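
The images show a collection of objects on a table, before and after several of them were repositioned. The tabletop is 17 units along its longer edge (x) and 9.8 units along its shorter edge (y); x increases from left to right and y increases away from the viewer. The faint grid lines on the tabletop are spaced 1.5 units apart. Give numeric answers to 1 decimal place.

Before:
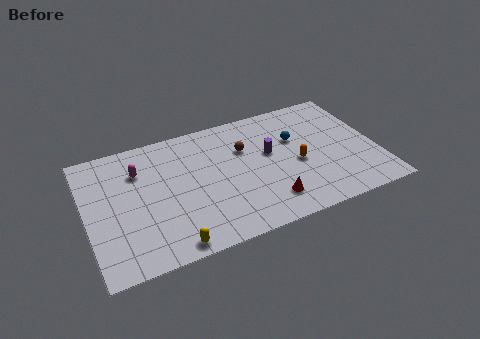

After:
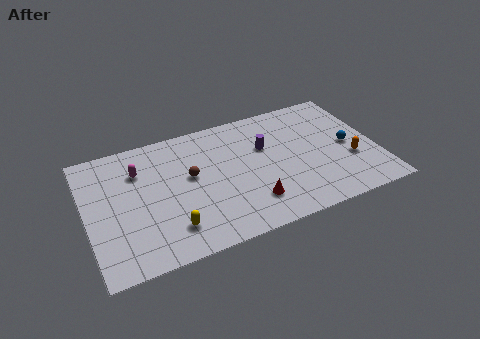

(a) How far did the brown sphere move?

3.4

From (9.4, 6.6) to (6.1, 5.6), the brown sphere covered √(3.3² + 1.0²) ≈ 3.4 units.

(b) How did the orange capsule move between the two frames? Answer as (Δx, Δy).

(3.1, -0.8)

The orange capsule started near (12.3, 4.3) and ended near (15.4, 3.5).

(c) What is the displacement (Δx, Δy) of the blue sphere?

(3.0, -1.6)

The blue sphere was at about (12.4, 6.3) and moved to about (15.4, 4.7).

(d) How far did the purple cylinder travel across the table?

0.6

The purple cylinder moved from about (10.8, 5.7) to (10.6, 6.3), a distance of √(0.2² + 0.6²) ≈ 0.6.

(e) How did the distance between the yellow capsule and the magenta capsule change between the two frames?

-1.1

Before: roughly 6.3 units apart; after: 5.2. That's 1.1 units closer together.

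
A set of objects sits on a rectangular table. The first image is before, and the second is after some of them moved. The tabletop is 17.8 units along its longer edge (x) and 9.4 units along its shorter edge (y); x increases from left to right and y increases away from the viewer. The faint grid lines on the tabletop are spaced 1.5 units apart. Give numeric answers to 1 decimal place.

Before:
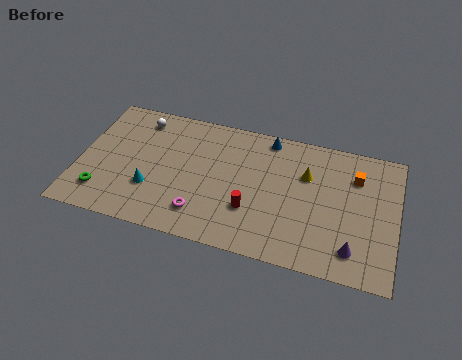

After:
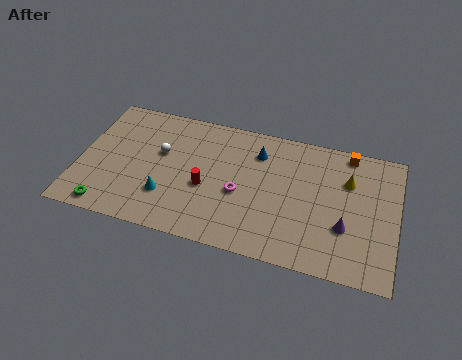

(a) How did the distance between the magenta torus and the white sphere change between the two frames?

-2.2

The distance was about 7.1 in the first image and 4.9 in the second, so they moved 2.2 units closer together.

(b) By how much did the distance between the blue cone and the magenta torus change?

-3.9

The distance was about 7.2 in the first image and 3.3 in the second, so they moved 3.9 units closer together.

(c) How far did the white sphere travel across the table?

2.6

From (3.1, 7.9) to (4.5, 5.7), the white sphere covered √(1.4² + 2.2²) ≈ 2.6 units.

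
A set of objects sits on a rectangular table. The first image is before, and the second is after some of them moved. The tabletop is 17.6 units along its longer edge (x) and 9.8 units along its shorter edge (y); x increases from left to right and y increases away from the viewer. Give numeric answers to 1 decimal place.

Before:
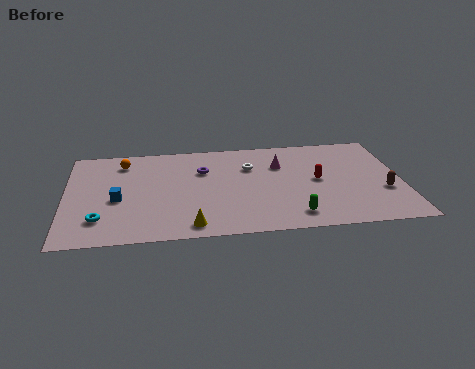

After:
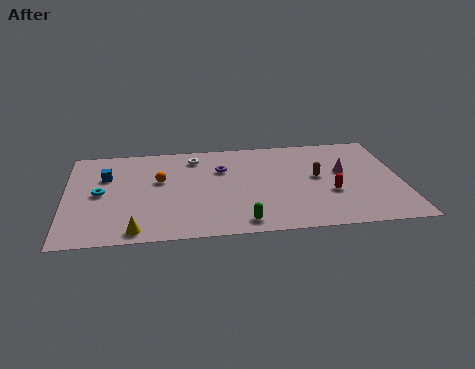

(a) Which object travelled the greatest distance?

the brown capsule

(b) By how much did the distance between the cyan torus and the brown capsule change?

-3.4

The distance was about 14.8 in the first image and 11.4 in the second, so they moved 3.4 units closer together.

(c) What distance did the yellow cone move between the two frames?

2.9

The yellow cone was near (6.5, 1.2) before and (3.6, 1.0) after, so it travelled √(2.9² + 0.2²) ≈ 2.9 units.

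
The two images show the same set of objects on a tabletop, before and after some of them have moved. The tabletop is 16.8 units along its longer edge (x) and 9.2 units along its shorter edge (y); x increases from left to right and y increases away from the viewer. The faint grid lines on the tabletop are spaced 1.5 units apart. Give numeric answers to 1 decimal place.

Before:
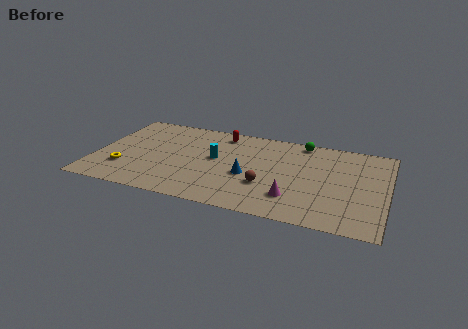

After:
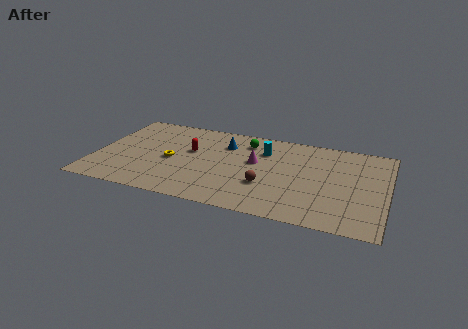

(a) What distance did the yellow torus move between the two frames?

3.1

The yellow torus moved from about (1.8, 2.6) to (4.4, 4.2), a distance of √(2.6² + 1.6²) ≈ 3.1.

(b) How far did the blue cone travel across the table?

3.4

The blue cone moved from about (8.9, 3.8) to (7.3, 6.8), a distance of √(1.6² + 3.0²) ≈ 3.4.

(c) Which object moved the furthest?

the magenta cone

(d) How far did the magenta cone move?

3.9

The magenta cone was near (11.6, 2.3) before and (9.2, 5.4) after, so it travelled √(2.4² + 3.1²) ≈ 3.9 units.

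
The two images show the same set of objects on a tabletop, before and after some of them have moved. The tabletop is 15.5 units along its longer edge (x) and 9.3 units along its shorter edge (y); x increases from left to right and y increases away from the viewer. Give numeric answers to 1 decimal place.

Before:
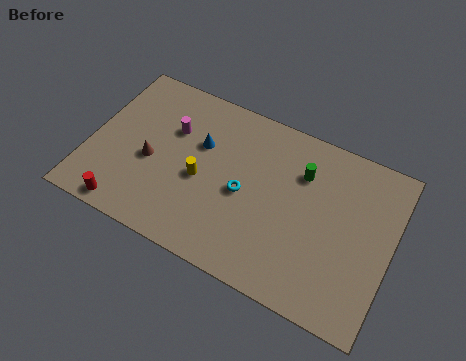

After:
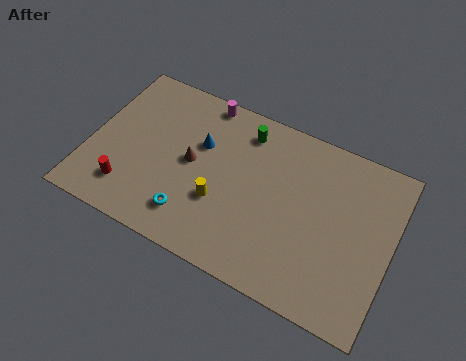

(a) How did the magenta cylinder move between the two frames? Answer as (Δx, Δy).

(1.3, 2.3)

The magenta cylinder started near (4.0, 6.2) and ended near (5.3, 8.5).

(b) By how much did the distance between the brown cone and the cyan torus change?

-1.9

Before: roughly 4.8 units apart; after: 2.9. That's 1.9 units closer together.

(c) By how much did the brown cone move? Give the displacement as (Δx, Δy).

(2.0, 0.8)

From the two frames, the brown cone sits at roughly (3.2, 4.0) before and (5.2, 4.8) after.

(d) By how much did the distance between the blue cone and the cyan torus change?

+1.1

Before: roughly 3.0 units apart; after: 4.1. That's 1.1 units further apart.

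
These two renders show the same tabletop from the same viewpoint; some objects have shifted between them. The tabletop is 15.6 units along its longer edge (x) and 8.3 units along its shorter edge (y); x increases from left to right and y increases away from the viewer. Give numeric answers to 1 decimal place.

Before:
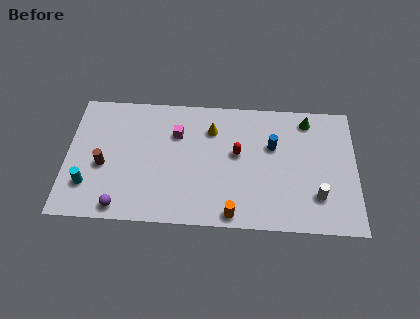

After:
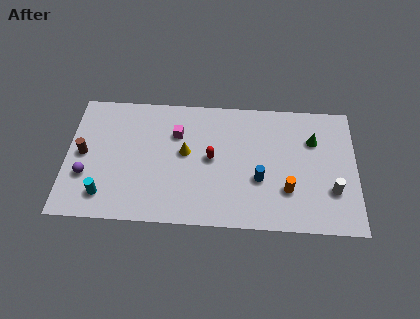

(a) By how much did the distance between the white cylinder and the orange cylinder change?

-2.3

They were about 4.7 units apart before and 2.4 after — 2.3 units closer together.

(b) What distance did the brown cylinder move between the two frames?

1.3

From (2.0, 3.5) to (0.9, 4.2), the brown cylinder covered √(1.1² + 0.7²) ≈ 1.3 units.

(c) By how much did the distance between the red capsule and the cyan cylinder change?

-2.1

The distance was about 8.4 in the first image and 6.3 in the second, so they moved 2.1 units closer together.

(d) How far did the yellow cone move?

2.1

From (7.8, 6.2) to (6.4, 4.6), the yellow cone covered √(1.4² + 1.6²) ≈ 2.1 units.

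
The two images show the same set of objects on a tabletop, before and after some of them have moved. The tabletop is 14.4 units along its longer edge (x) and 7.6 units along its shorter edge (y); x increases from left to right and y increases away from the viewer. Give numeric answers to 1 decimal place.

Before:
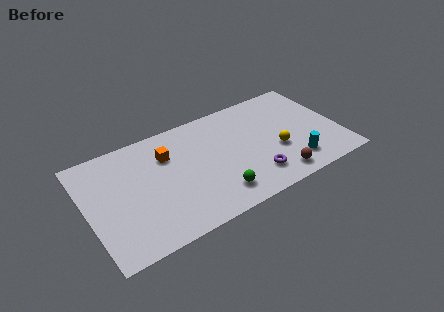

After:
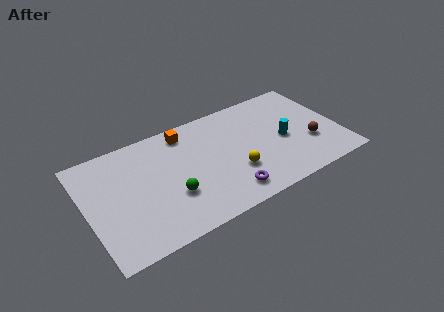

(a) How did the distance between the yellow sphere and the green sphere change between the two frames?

-0.4

The distance was about 4.0 in the first image and 3.6 in the second, so they moved 0.4 units closer together.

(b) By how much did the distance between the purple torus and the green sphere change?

+1.1

Before: roughly 2.2 units apart; after: 3.3. That's 1.1 units further apart.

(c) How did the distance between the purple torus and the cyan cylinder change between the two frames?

+1.9

The distance was about 2.3 in the first image and 4.2 in the second, so they moved 1.9 units further apart.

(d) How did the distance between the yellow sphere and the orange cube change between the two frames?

-1.9

The distance was about 6.5 in the first image and 4.6 in the second, so they moved 1.9 units closer together.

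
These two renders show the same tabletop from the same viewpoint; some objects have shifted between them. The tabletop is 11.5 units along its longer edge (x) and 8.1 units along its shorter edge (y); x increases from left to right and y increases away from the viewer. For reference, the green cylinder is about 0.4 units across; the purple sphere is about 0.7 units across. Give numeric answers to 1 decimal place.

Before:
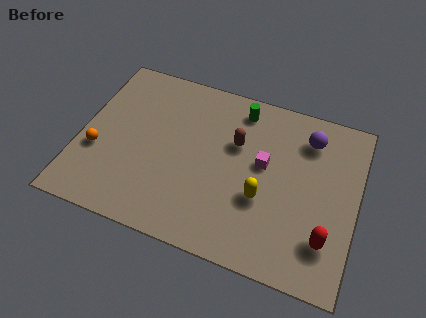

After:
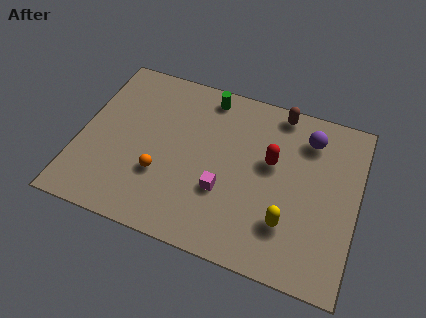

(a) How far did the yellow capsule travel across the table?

1.4

The yellow capsule was near (7.7, 3.0) before and (8.8, 2.2) after, so it travelled √(1.1² + 0.8²) ≈ 1.4 units.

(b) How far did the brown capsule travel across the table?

2.6

The brown capsule was near (6.4, 5.2) before and (8.0, 7.3) after, so it travelled √(1.6² + 2.1²) ≈ 2.6 units.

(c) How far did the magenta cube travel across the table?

2.3

From (7.6, 4.6) to (6.1, 2.8), the magenta cube covered √(1.5² + 1.8²) ≈ 2.3 units.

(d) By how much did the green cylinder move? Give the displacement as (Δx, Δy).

(-1.4, 0.2)

The green cylinder started near (6.4, 6.9) and ended near (5.0, 7.1).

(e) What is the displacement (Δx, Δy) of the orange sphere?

(2.7, -0.3)

The orange sphere was at about (0.8, 3.0) and moved to about (3.5, 2.7).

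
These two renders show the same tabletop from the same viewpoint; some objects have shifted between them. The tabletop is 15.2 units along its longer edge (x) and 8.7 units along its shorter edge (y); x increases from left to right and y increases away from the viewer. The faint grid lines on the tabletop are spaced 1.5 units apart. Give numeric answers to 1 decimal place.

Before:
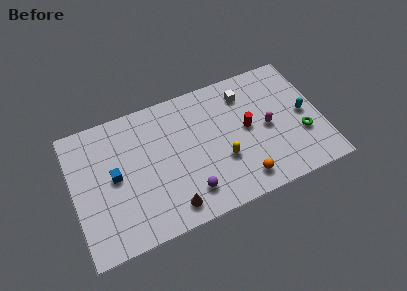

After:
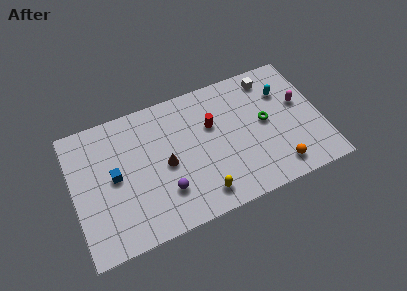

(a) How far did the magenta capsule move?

2.3

The magenta capsule moved from about (11.9, 4.2) to (14.0, 5.1), a distance of √(2.1² + 0.9²) ≈ 2.3.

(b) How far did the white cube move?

1.7

The white cube was near (10.8, 6.9) before and (12.4, 7.4) after, so it travelled √(1.6² + 0.5²) ≈ 1.7 units.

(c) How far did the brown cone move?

2.8

The brown cone moved from about (5.6, 1.3) to (5.6, 4.1), a distance of √(0.0² + 2.8²) ≈ 2.8.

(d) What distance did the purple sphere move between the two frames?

1.5

From (6.8, 1.8) to (5.4, 2.4), the purple sphere covered √(1.4² + 0.6²) ≈ 1.5 units.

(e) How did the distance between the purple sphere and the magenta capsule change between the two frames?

+3.4

Before: roughly 5.6 units apart; after: 9.0. That's 3.4 units further apart.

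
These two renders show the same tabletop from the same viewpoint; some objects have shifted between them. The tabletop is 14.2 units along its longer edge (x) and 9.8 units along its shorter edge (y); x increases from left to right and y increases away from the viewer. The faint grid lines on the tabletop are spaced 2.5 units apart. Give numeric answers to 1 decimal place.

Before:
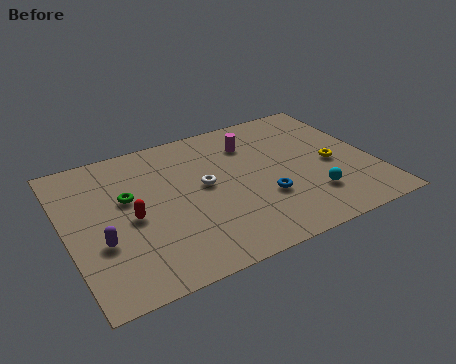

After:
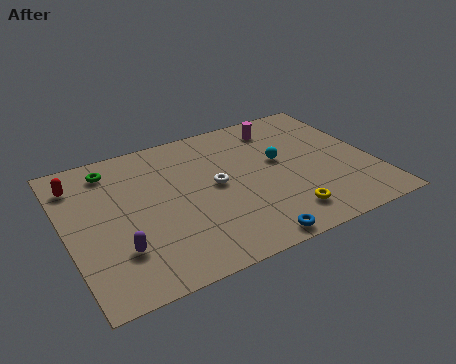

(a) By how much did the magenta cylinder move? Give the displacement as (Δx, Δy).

(1.5, 0.7)

The magenta cylinder started near (8.9, 7.4) and ended near (10.4, 8.1).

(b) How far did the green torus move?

2.4

The green torus was near (2.9, 5.9) before and (2.4, 8.2) after, so it travelled √(0.5² + 2.3²) ≈ 2.4 units.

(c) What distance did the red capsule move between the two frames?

3.9

The red capsule was near (2.9, 4.5) before and (0.8, 7.8) after, so it travelled √(2.1² + 3.3²) ≈ 3.9 units.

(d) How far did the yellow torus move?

3.7

The yellow torus moved from about (12.3, 4.4) to (9.6, 1.8), a distance of √(2.7² + 2.6²) ≈ 3.7.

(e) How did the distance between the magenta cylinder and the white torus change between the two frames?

+1.3

They were about 3.3 units apart before and 4.6 after — 1.3 units further apart.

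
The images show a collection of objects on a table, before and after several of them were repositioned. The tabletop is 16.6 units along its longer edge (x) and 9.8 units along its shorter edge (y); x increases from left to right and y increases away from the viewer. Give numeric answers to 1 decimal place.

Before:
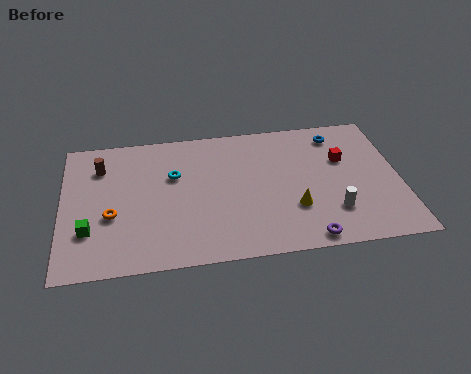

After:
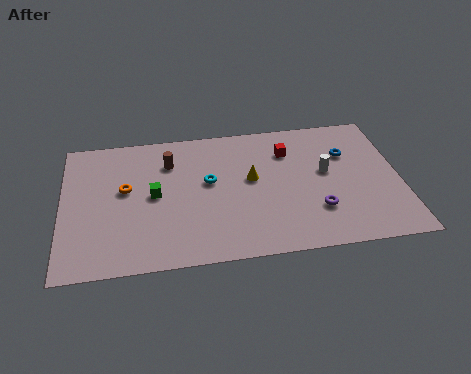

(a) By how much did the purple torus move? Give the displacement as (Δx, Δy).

(0.6, 1.9)

The purple torus started near (11.8, 0.9) and ended near (12.4, 2.8).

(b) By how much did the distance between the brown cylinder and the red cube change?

-6.2

They were about 12.1 units apart before and 5.9 after — 6.2 units closer together.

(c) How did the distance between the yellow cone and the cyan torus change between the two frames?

-4.5

Before: roughly 6.6 units apart; after: 2.1. That's 4.5 units closer together.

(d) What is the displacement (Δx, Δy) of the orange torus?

(0.7, 1.8)

The orange torus started near (2.4, 3.8) and ended near (3.1, 5.6).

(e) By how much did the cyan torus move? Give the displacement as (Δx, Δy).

(1.7, -0.7)

From the two frames, the cyan torus sits at roughly (5.5, 6.3) before and (7.2, 5.6) after.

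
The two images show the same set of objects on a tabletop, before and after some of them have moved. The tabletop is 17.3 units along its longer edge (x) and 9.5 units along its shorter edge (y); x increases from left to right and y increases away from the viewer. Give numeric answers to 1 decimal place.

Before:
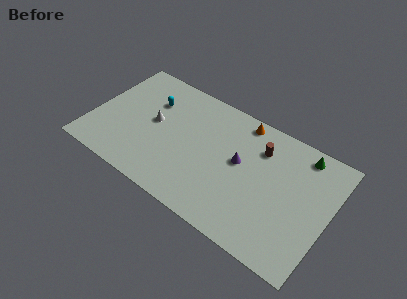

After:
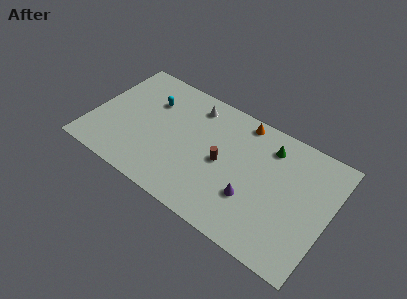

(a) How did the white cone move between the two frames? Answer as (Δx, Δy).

(2.5, 2.8)

From the two frames, the white cone sits at roughly (4.4, 5.1) before and (6.9, 7.9) after.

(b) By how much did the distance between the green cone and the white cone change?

-5.3

Before: roughly 11.0 units apart; after: 5.7. That's 5.3 units closer together.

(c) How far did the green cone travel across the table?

2.4

The green cone moved from about (14.9, 8.3) to (12.6, 7.6), a distance of √(2.3² + 0.7²) ≈ 2.4.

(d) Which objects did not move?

the orange cone and the cyan capsule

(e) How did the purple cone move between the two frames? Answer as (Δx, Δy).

(1.2, -2.2)

The purple cone was at about (10.8, 5.3) and moved to about (12.0, 3.1).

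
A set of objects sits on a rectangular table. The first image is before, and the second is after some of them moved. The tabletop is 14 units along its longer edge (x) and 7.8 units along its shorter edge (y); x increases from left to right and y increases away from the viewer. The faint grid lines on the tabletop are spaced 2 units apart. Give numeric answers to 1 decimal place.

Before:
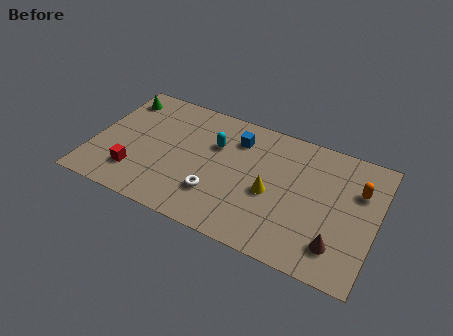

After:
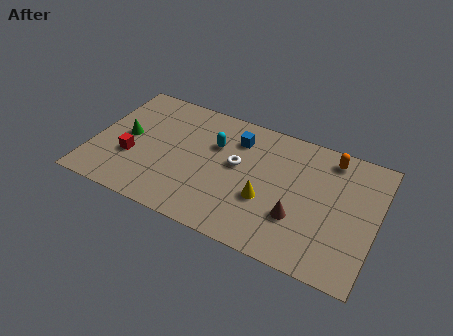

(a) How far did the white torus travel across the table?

2.3

The white torus moved from about (6.3, 2.2) to (7.1, 4.4), a distance of √(0.8² + 2.2²) ≈ 2.3.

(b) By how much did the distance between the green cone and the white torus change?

-1.3

They were about 6.8 units apart before and 5.5 after — 1.3 units closer together.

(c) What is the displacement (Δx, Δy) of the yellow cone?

(-0.2, -0.5)

The yellow cone started near (8.9, 3.4) and ended near (8.7, 2.9).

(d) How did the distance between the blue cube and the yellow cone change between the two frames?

+0.3

The distance was about 3.3 in the first image and 3.6 in the second, so they moved 0.3 units further apart.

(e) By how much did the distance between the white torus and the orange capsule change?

-2.4

Before: roughly 7.4 units apart; after: 5.0. That's 2.4 units closer together.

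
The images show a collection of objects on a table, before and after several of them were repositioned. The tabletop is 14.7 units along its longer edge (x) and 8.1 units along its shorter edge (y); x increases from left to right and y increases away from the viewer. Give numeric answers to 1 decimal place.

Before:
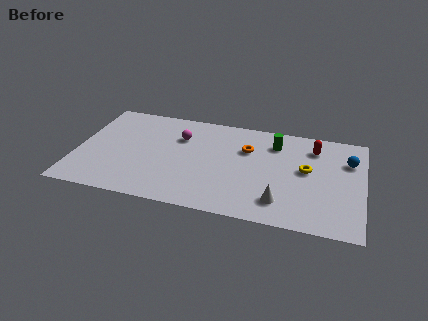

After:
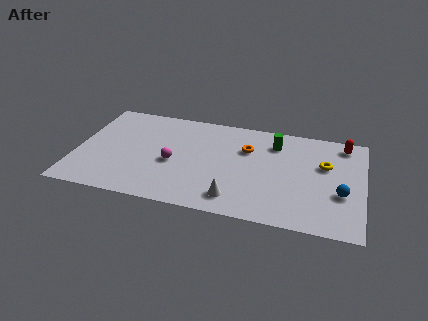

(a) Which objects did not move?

the orange torus and the green cylinder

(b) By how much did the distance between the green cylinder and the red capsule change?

+1.6

Before: roughly 2.0 units apart; after: 3.6. That's 1.6 units further apart.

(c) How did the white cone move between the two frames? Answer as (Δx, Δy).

(-2.3, -0.3)

From the two frames, the white cone sits at roughly (10.6, 1.7) before and (8.3, 1.4) after.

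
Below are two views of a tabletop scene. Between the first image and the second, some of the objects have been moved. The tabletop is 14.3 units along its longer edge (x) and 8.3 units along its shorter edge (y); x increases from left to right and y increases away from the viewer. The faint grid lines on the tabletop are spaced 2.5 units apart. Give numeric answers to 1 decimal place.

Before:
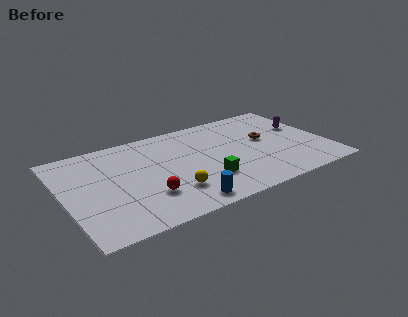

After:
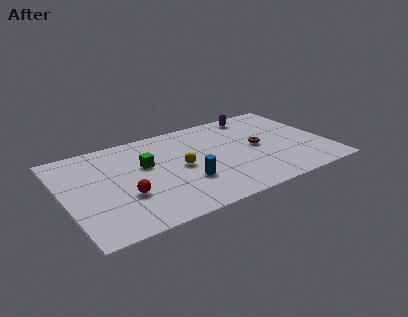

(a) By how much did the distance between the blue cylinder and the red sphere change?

+1.1

They were about 2.2 units apart before and 3.3 after — 1.1 units further apart.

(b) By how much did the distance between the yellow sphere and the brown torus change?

-1.8

The distance was about 6.1 in the first image and 4.3 in the second, so they moved 1.8 units closer together.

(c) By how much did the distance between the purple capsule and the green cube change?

+0.4

Before: roughly 6.5 units apart; after: 6.9. That's 0.4 units further apart.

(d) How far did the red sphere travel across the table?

1.2

From (4.2, 2.4) to (3.1, 2.9), the red sphere covered √(1.1² + 0.5²) ≈ 1.2 units.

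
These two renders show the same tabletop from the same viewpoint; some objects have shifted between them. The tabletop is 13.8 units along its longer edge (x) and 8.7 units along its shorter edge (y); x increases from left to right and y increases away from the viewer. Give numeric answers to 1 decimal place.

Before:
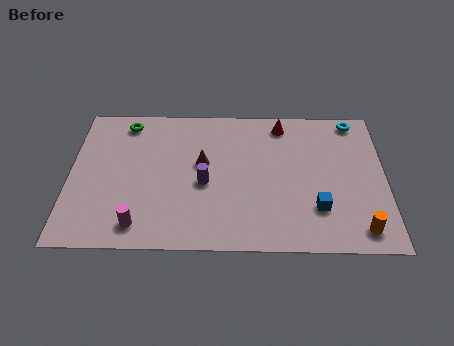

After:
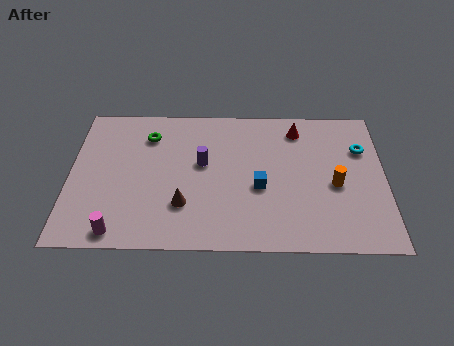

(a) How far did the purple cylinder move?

1.2

The purple cylinder moved from about (5.9, 3.8) to (5.8, 5.0), a distance of √(0.1² + 1.2²) ≈ 1.2.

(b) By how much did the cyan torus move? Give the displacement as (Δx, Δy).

(0.3, -1.8)

The cyan torus was at about (12.5, 7.8) and moved to about (12.8, 6.0).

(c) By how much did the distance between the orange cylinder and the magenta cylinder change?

+0.3

Before: roughly 9.5 units apart; after: 9.8. That's 0.3 units further apart.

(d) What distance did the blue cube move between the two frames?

2.8

The blue cube was near (10.8, 2.4) before and (8.3, 3.6) after, so it travelled √(2.5² + 1.2²) ≈ 2.8 units.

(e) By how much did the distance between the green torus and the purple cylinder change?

-2.2

They were about 5.1 units apart before and 2.9 after — 2.2 units closer together.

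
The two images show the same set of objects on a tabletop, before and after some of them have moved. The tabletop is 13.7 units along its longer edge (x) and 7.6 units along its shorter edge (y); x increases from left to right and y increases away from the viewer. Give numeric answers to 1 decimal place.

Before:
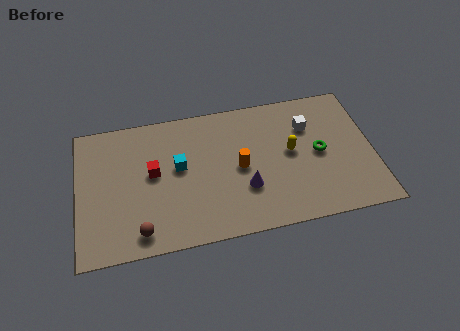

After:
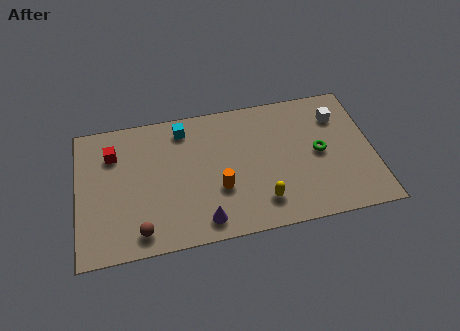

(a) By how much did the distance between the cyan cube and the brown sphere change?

+2.0

Before: roughly 3.7 units apart; after: 5.7. That's 2.0 units further apart.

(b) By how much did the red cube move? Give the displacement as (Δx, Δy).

(-1.8, 1.4)

The red cube started near (3.5, 4.2) and ended near (1.7, 5.6).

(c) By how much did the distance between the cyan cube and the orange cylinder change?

+1.1

Before: roughly 2.9 units apart; after: 4.0. That's 1.1 units further apart.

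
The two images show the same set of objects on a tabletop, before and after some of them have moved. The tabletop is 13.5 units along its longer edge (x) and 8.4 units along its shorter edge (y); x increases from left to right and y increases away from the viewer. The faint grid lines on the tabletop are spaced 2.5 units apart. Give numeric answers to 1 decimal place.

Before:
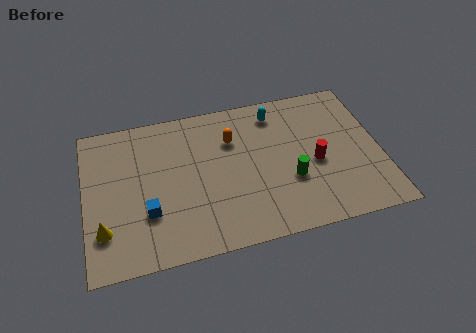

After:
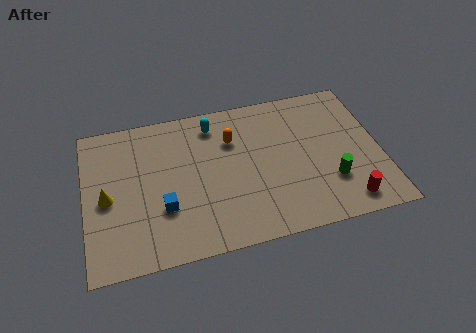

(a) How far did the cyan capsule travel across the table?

2.9

From (8.9, 7.0) to (6.0, 7.0), the cyan capsule covered √(2.9² + 0.0²) ≈ 2.9 units.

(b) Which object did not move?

the orange capsule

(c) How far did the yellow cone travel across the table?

1.7

The yellow cone moved from about (0.8, 2.2) to (1.0, 3.9), a distance of √(0.2² + 1.7²) ≈ 1.7.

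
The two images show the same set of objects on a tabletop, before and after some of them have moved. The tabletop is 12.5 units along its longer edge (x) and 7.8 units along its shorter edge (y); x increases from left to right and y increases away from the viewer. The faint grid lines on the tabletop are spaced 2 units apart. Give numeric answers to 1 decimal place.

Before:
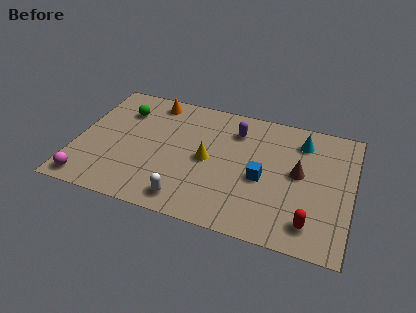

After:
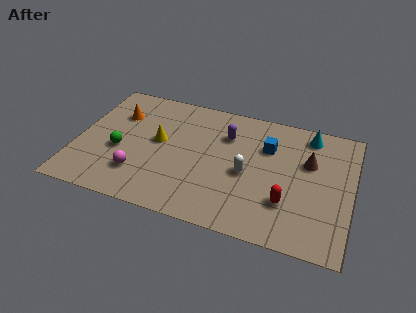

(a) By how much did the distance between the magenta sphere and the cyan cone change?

-1.9

They were about 10.7 units apart before and 8.8 after — 1.9 units closer together.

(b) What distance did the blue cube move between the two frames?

2.0

The blue cube was near (8.5, 3.4) before and (8.6, 5.4) after, so it travelled √(0.1² + 2.0²) ≈ 2.0 units.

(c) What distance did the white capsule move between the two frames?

3.5

The white capsule was near (5.3, 1.1) before and (7.8, 3.5) after, so it travelled √(2.5² + 2.4²) ≈ 3.5 units.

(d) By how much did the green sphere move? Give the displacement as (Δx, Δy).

(0.1, -2.6)

From the two frames, the green sphere sits at roughly (1.9, 5.8) before and (2.0, 3.2) after.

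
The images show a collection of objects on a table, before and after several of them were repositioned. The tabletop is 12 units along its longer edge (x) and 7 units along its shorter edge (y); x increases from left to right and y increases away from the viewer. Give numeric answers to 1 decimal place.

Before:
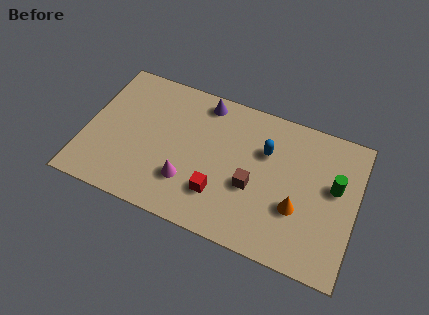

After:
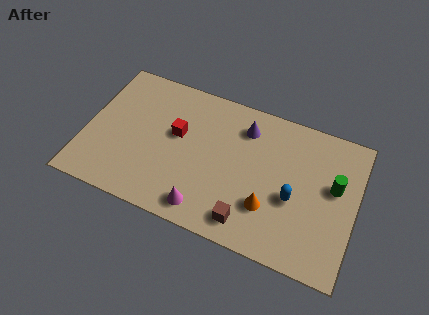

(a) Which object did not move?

the green cylinder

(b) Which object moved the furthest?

the red cube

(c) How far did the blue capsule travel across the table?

2.3

From (7.9, 4.7) to (9.3, 2.9), the blue capsule covered √(1.4² + 1.8²) ≈ 2.3 units.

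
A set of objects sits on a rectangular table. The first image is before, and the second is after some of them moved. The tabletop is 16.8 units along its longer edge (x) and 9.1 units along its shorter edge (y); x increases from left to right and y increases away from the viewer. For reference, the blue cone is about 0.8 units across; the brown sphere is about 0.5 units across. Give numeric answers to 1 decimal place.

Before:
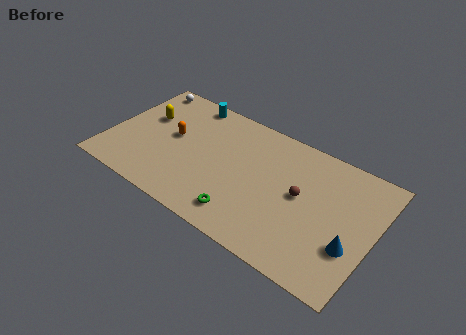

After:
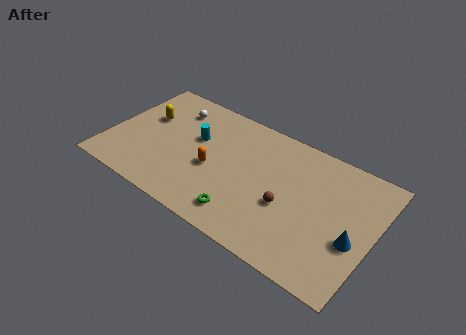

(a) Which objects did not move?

the green torus and the yellow capsule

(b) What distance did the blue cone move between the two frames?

0.5

From (15.6, 3.1) to (15.7, 3.6), the blue cone covered √(0.1² + 0.5²) ≈ 0.5 units.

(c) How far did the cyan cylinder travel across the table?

2.8

The cyan cylinder moved from about (4.3, 8.2) to (5.3, 5.6), a distance of √(1.0² + 2.6²) ≈ 2.8.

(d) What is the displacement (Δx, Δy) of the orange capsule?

(2.8, -1.1)

From the two frames, the orange capsule sits at roughly (3.9, 5.0) before and (6.7, 3.9) after.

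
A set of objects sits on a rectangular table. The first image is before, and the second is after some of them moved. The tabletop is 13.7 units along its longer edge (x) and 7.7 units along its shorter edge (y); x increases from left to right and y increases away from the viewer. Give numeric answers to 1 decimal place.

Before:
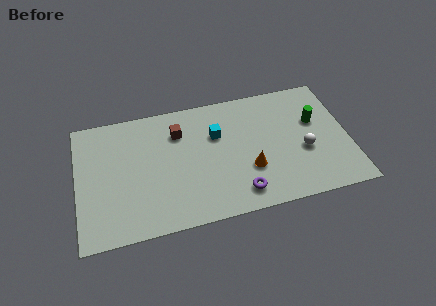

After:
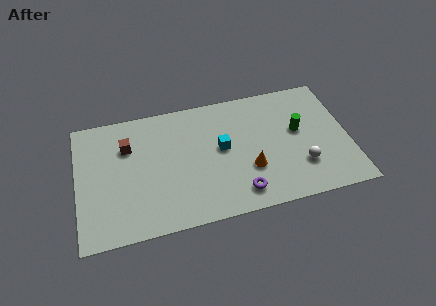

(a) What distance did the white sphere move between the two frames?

0.9

The white sphere was near (11.4, 3.1) before and (11.2, 2.2) after, so it travelled √(0.2² + 0.9²) ≈ 0.9 units.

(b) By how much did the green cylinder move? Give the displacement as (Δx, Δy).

(-0.9, -0.4)

The green cylinder started near (12.1, 4.8) and ended near (11.2, 4.4).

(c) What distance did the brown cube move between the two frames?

2.6

From (5.2, 5.7) to (2.6, 5.4), the brown cube covered √(2.6² + 0.3²) ≈ 2.6 units.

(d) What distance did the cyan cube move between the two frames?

0.9

The cyan cube was near (7.1, 5.1) before and (7.3, 4.2) after, so it travelled √(0.2² + 0.9²) ≈ 0.9 units.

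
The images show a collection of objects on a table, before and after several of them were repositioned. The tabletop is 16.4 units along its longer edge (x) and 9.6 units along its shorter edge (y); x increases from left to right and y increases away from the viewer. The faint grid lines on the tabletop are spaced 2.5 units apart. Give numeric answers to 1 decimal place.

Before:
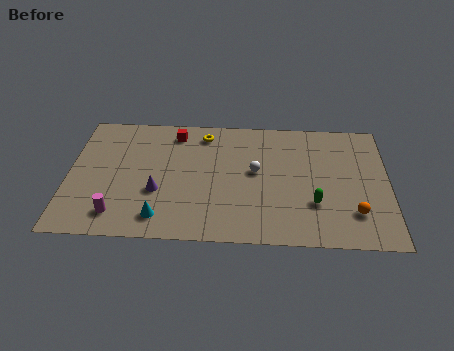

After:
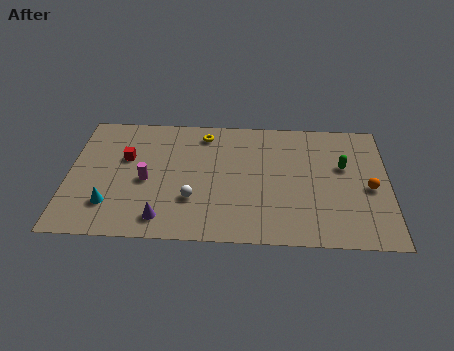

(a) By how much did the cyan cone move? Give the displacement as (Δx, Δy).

(-2.6, 0.8)

The cyan cone started near (4.8, 1.6) and ended near (2.2, 2.4).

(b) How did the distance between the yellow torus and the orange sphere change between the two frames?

-0.3

The distance was about 9.6 in the first image and 9.3 in the second, so they moved 0.3 units closer together.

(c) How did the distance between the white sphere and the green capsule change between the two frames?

+4.4

Before: roughly 3.8 units apart; after: 8.2. That's 4.4 units further apart.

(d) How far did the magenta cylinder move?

3.0

The magenta cylinder moved from about (2.6, 1.7) to (4.0, 4.3), a distance of √(1.4² + 2.6²) ≈ 3.0.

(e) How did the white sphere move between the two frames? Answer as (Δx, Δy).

(-3.2, -2.3)

From the two frames, the white sphere sits at roughly (9.6, 5.3) before and (6.4, 3.0) after.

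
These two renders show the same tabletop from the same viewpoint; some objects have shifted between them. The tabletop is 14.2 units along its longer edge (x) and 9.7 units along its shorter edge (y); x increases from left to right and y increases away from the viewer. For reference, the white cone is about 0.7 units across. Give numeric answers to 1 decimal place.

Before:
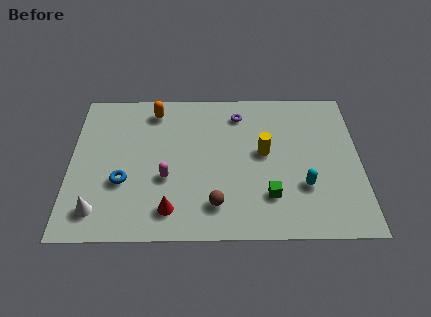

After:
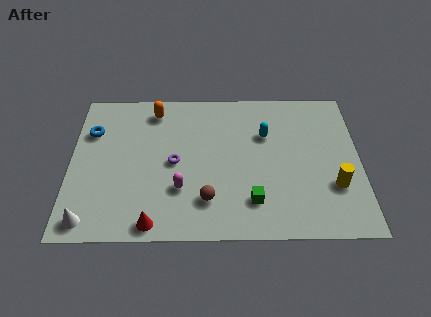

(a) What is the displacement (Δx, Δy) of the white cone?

(-0.4, -0.6)

The white cone started near (1.4, 1.7) and ended near (1.0, 1.1).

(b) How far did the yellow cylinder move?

4.0

The yellow cylinder was near (9.5, 5.3) before and (12.9, 3.1) after, so it travelled √(3.4² + 2.2²) ≈ 4.0 units.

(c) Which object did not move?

the orange capsule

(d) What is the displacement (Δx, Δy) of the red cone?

(-0.8, -0.8)

From the two frames, the red cone sits at roughly (4.9, 1.7) before and (4.1, 0.9) after.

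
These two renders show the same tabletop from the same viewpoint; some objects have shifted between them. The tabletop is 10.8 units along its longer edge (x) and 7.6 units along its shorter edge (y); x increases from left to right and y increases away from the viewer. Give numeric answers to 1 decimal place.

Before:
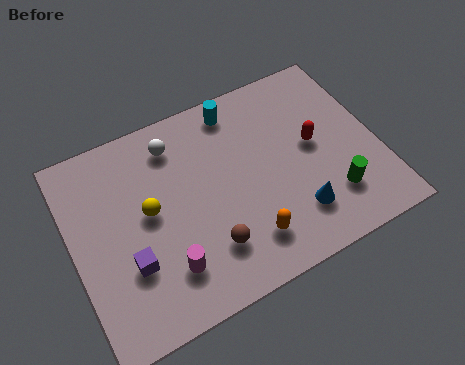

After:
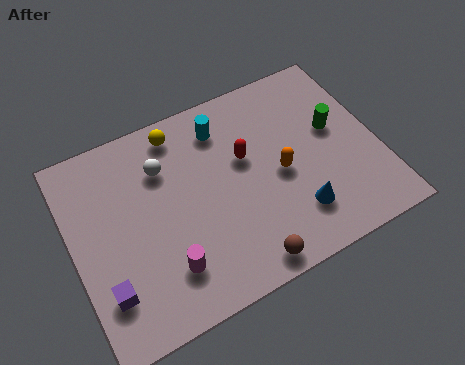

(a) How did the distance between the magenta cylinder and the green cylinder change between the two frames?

+1.0

They were about 5.9 units apart before and 6.9 after — 1.0 units further apart.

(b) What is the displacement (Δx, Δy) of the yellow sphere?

(1.4, 2.5)

The yellow sphere was at about (2.7, 4.1) and moved to about (4.1, 6.6).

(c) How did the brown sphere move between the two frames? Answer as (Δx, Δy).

(1.1, -1.1)

The brown sphere started near (4.5, 1.9) and ended near (5.6, 0.8).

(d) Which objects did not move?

the blue cone and the magenta cylinder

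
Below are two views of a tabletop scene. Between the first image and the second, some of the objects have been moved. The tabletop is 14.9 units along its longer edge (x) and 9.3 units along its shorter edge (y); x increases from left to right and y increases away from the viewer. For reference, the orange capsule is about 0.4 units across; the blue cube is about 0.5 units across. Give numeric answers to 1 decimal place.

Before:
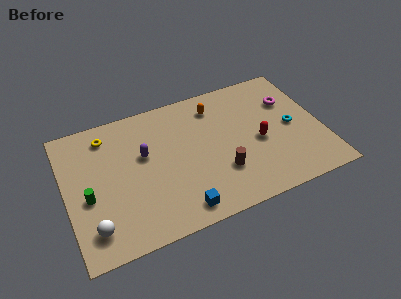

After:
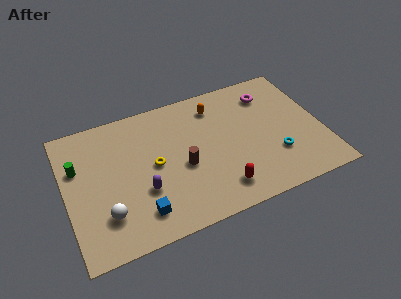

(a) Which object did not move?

the orange capsule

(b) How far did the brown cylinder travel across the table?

2.4

The brown cylinder moved from about (8.8, 2.8) to (6.7, 4.0), a distance of √(2.1² + 1.2²) ≈ 2.4.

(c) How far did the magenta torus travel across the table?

1.4

The magenta torus moved from about (13.3, 6.4) to (12.2, 7.3), a distance of √(1.1² + 0.9²) ≈ 1.4.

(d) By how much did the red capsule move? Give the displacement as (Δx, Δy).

(-2.6, -2.4)

From the two frames, the red capsule sits at roughly (11.2, 4.1) before and (8.6, 1.7) after.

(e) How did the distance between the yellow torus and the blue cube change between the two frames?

-4.3

Before: roughly 7.4 units apart; after: 3.1. That's 4.3 units closer together.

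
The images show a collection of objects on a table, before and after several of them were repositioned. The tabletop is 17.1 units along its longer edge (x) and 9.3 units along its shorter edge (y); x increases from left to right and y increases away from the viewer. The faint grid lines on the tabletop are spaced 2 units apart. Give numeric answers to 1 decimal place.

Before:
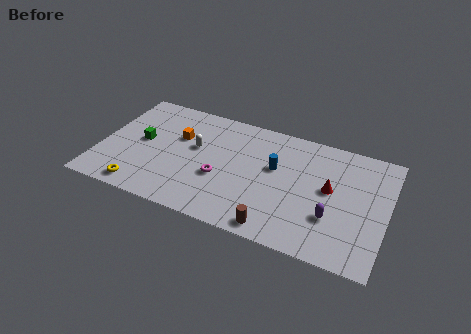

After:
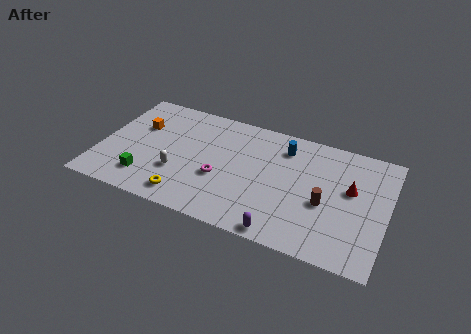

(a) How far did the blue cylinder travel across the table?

1.8

The blue cylinder was near (10.4, 5.6) before and (10.8, 7.4) after, so it travelled √(0.4² + 1.8²) ≈ 1.8 units.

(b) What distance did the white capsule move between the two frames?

2.5

The white capsule was near (5.6, 5.5) before and (4.8, 3.1) after, so it travelled √(0.8² + 2.4²) ≈ 2.5 units.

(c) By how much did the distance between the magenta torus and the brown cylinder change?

+1.8

They were about 4.4 units apart before and 6.2 after — 1.8 units further apart.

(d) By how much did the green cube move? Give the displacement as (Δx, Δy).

(0.6, -2.9)

The green cube was at about (2.4, 4.9) and moved to about (3.0, 2.0).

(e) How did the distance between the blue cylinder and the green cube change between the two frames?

+1.5

The distance was about 8.0 in the first image and 9.5 in the second, so they moved 1.5 units further apart.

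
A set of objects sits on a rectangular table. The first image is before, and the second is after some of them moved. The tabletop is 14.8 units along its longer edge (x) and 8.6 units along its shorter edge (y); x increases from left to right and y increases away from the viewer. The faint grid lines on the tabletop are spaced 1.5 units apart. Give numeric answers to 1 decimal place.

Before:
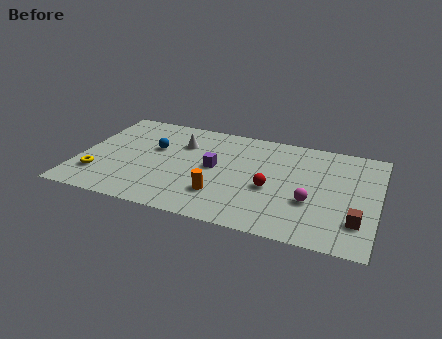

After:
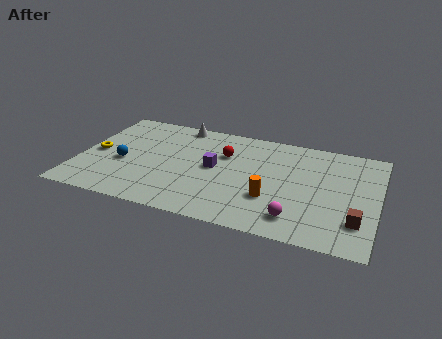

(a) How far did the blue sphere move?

2.2

The blue sphere moved from about (3.6, 5.3) to (2.2, 3.6), a distance of √(1.4² + 1.7²) ≈ 2.2.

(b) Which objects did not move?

the brown cube and the purple cube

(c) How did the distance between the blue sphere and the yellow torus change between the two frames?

-2.5

They were about 4.0 units apart before and 1.5 after — 2.5 units closer together.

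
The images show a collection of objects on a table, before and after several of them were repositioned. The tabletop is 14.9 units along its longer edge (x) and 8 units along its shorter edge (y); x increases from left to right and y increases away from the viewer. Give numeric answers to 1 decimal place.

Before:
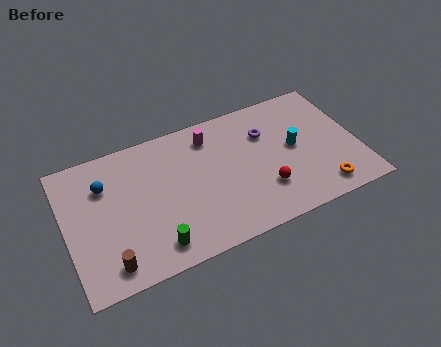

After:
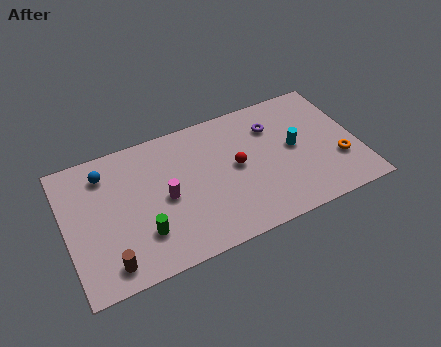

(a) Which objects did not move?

the cyan cylinder and the brown cylinder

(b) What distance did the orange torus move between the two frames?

1.8

The orange torus was near (12.7, 1.2) before and (13.8, 2.6) after, so it travelled √(1.1² + 1.4²) ≈ 1.8 units.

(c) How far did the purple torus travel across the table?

0.5

From (10.4, 5.6) to (10.8, 5.9), the purple torus covered √(0.4² + 0.3²) ≈ 0.5 units.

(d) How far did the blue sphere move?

0.7

The blue sphere moved from about (2.1, 5.7) to (2.2, 6.4), a distance of √(0.1² + 0.7²) ≈ 0.7.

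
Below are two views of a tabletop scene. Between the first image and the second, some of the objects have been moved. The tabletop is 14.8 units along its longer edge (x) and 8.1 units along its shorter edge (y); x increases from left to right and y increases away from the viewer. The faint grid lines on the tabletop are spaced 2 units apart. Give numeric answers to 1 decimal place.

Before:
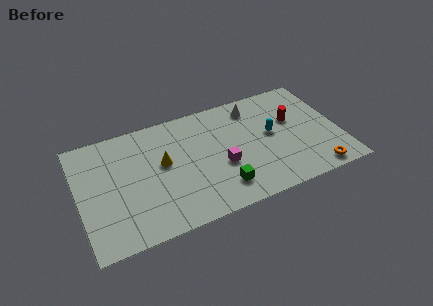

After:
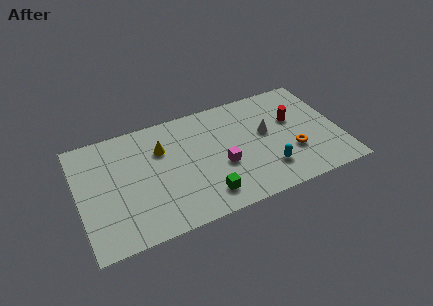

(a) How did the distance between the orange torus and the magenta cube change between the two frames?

-1.6

The distance was about 5.6 in the first image and 4.0 in the second, so they moved 1.6 units closer together.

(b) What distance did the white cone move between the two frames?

2.2

From (10.2, 6.7) to (10.7, 4.6), the white cone covered √(0.5² + 2.1²) ≈ 2.2 units.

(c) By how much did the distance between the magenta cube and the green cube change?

+0.5

They were about 1.5 units apart before and 2.0 after — 0.5 units further apart.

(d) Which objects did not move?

the magenta cube and the red cylinder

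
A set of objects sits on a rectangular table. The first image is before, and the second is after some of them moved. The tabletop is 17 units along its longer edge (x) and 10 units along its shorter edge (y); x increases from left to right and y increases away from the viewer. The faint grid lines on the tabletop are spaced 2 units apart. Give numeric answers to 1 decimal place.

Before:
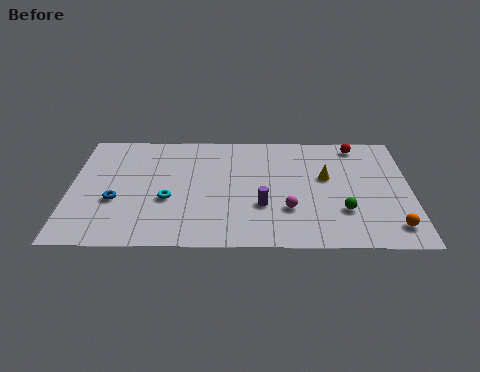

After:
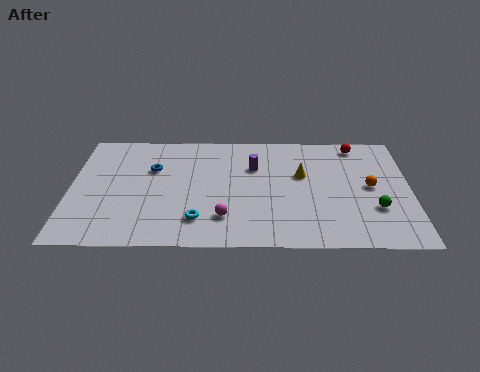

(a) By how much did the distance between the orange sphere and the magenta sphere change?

+2.5

Before: roughly 5.3 units apart; after: 7.8. That's 2.5 units further apart.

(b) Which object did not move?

the red sphere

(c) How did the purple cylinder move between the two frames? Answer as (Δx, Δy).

(-0.4, 3.4)

The purple cylinder was at about (9.6, 3.4) and moved to about (9.2, 6.8).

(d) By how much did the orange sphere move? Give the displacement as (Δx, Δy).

(-1.0, 3.4)

From the two frames, the orange sphere sits at roughly (16.0, 1.7) before and (15.0, 5.1) after.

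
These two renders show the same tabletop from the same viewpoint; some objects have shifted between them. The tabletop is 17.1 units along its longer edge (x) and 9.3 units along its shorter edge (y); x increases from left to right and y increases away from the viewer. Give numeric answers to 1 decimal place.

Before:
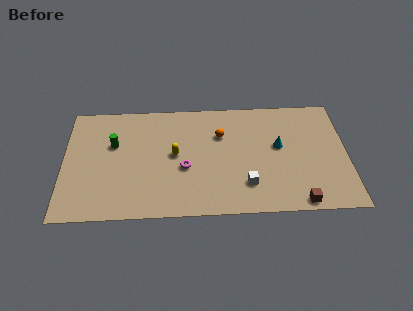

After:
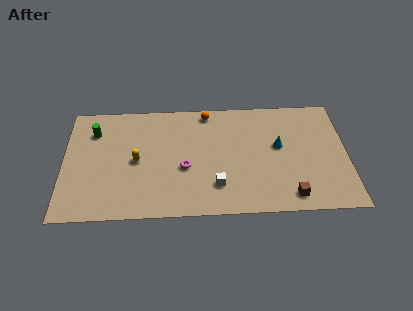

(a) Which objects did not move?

the cyan cone and the magenta torus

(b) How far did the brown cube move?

0.7

The brown cube moved from about (14.1, 0.8) to (13.6, 1.3), a distance of √(0.5² + 0.5²) ≈ 0.7.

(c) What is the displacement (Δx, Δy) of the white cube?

(-1.8, 0.0)

The white cube was at about (11.0, 2.3) and moved to about (9.2, 2.3).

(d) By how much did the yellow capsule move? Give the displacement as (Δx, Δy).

(-2.3, -0.4)

From the two frames, the yellow capsule sits at roughly (6.7, 4.9) before and (4.4, 4.5) after.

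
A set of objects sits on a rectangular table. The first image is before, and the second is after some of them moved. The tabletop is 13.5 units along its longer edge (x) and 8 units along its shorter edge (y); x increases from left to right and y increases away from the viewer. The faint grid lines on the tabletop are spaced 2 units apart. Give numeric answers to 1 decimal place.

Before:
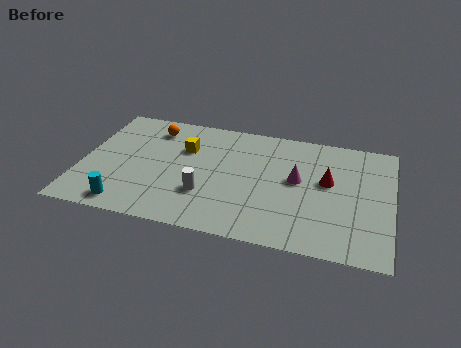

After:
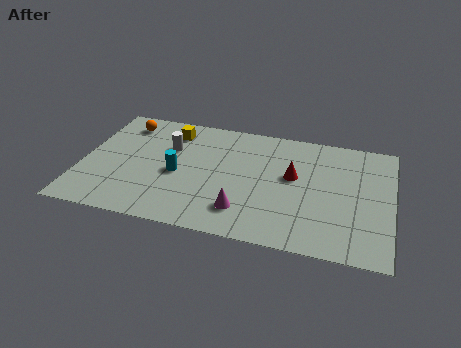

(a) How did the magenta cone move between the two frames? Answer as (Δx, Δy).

(-2.2, -2.6)

The magenta cone started near (9.4, 4.4) and ended near (7.2, 1.8).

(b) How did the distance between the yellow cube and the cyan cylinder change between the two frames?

-2.0

They were about 4.9 units apart before and 2.9 after — 2.0 units closer together.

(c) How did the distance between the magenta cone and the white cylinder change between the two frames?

+0.6

The distance was about 4.3 in the first image and 4.9 in the second, so they moved 0.6 units further apart.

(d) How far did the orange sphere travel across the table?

1.3

The orange sphere was near (2.9, 6.5) before and (1.6, 6.6) after, so it travelled √(1.3² + 0.1²) ≈ 1.3 units.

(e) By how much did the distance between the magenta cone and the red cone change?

+2.1

The distance was about 1.3 in the first image and 3.4 in the second, so they moved 2.1 units further apart.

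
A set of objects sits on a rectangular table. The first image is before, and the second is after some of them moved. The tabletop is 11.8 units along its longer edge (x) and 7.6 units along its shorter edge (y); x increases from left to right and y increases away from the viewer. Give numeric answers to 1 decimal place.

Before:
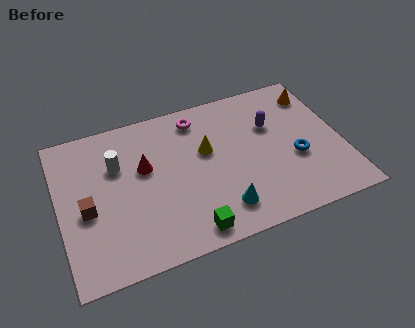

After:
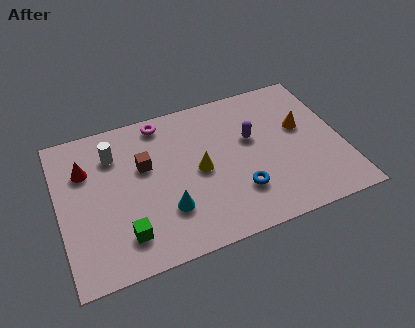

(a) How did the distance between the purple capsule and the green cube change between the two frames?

+0.7

The distance was about 5.7 in the first image and 6.4 in the second, so they moved 0.7 units further apart.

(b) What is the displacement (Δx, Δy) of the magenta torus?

(-1.5, 0.3)

The magenta torus was at about (6.0, 6.4) and moved to about (4.5, 6.7).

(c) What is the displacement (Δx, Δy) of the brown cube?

(2.5, 1.4)

The brown cube was at about (1.1, 3.3) and moved to about (3.6, 4.7).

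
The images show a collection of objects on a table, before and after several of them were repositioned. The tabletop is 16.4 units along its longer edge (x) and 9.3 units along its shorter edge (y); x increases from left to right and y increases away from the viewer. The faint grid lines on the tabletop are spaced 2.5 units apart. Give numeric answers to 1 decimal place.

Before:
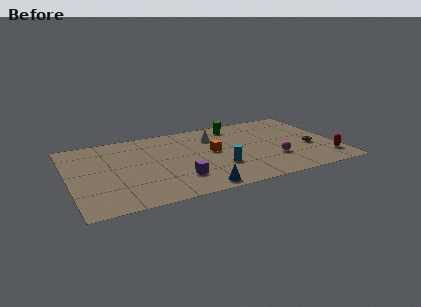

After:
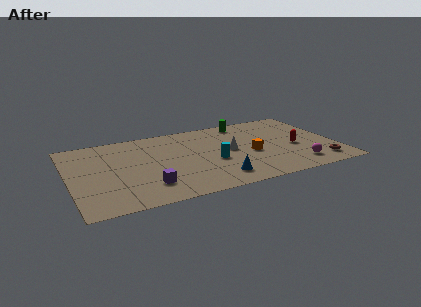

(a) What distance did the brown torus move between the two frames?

2.1

The brown torus moved from about (14.8, 3.7) to (15.1, 1.6), a distance of √(0.3² + 2.1²) ≈ 2.1.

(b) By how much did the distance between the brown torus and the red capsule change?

+0.7

Before: roughly 2.0 units apart; after: 2.7. That's 0.7 units further apart.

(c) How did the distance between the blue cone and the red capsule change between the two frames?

-2.6

They were about 8.3 units apart before and 5.7 after — 2.6 units closer together.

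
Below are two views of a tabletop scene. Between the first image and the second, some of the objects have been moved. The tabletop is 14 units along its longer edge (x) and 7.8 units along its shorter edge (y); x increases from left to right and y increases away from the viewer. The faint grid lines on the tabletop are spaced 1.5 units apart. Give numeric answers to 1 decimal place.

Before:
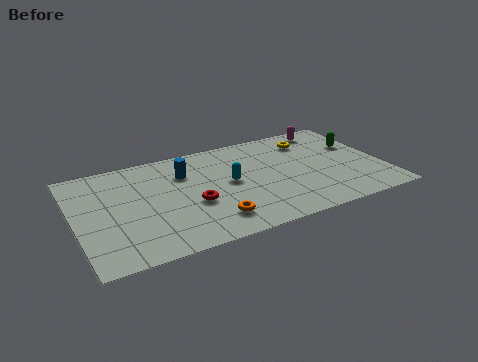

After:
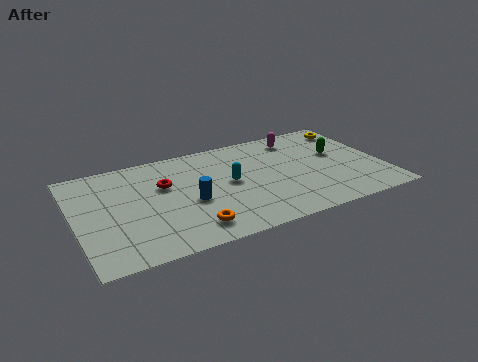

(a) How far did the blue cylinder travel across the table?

2.3

The blue cylinder moved from about (5.1, 5.6) to (5.1, 3.3), a distance of √(0.0² + 2.3²) ≈ 2.3.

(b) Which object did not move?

the cyan capsule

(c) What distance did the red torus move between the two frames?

2.2

From (5.2, 3.1) to (4.1, 5.0), the red torus covered √(1.1² + 1.9²) ≈ 2.2 units.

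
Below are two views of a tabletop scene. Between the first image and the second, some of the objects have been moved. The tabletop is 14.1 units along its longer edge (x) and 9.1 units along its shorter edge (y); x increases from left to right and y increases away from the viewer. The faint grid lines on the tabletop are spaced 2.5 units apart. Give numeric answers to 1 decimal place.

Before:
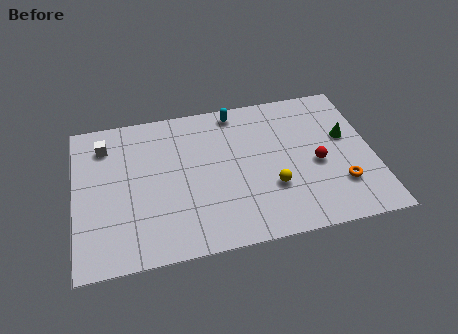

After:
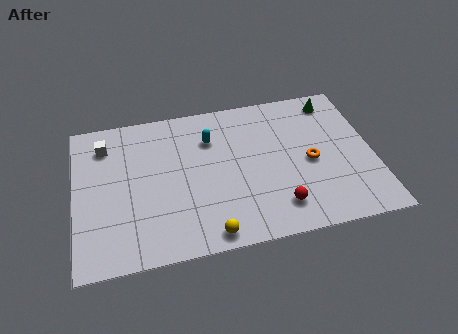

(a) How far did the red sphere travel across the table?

3.0

The red sphere was near (11.4, 4.0) before and (9.4, 1.8) after, so it travelled √(2.0² + 2.2²) ≈ 3.0 units.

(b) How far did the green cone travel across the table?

2.4

From (12.9, 5.4) to (12.5, 7.8), the green cone covered √(0.4² + 2.4²) ≈ 2.4 units.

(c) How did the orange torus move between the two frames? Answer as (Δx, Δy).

(-1.3, 1.7)

The orange torus started near (12.4, 2.5) and ended near (11.1, 4.2).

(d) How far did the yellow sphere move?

3.7

The yellow sphere was near (9.2, 3.0) before and (6.1, 0.9) after, so it travelled √(3.1² + 2.1²) ≈ 3.7 units.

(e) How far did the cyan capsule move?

2.0

From (7.8, 8.1) to (6.5, 6.6), the cyan capsule covered √(1.3² + 1.5²) ≈ 2.0 units.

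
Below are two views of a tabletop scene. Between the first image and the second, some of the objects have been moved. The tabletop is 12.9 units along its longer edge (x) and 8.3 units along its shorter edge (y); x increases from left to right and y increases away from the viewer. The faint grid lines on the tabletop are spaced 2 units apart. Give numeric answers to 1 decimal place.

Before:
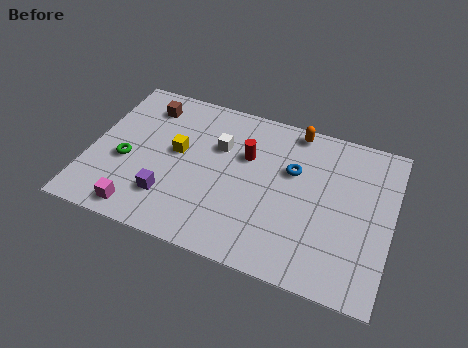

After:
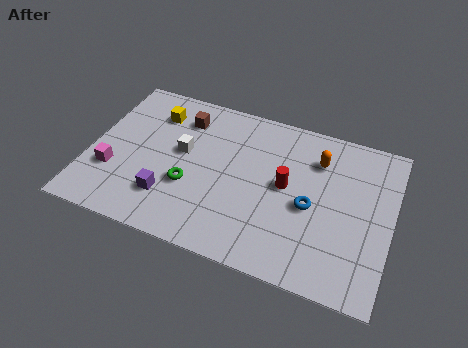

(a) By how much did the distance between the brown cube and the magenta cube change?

-1.1

The distance was about 5.7 in the first image and 4.6 in the second, so they moved 1.1 units closer together.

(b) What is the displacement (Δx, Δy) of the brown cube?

(1.6, -0.2)

From the two frames, the brown cube sits at roughly (2.1, 6.7) before and (3.7, 6.5) after.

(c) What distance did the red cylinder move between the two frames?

2.1

The red cylinder moved from about (6.6, 5.4) to (8.4, 4.4), a distance of √(1.8² + 1.0²) ≈ 2.1.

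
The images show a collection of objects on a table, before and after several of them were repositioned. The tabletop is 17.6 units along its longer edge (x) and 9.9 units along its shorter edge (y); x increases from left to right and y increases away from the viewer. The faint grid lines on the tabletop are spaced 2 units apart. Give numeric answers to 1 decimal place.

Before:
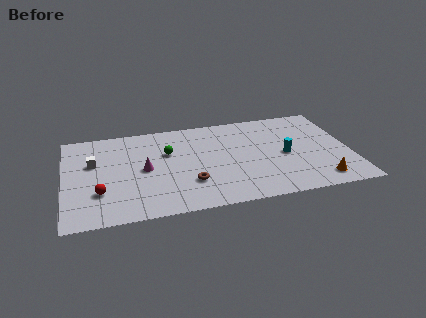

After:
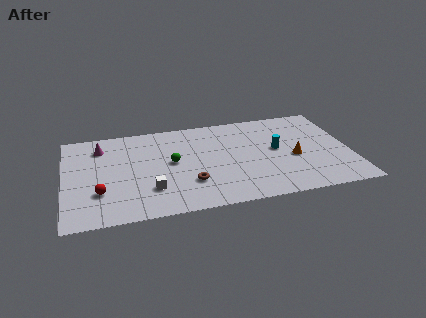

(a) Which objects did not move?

the brown torus and the red sphere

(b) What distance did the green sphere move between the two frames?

1.1

The green sphere moved from about (6.4, 6.4) to (6.6, 5.3), a distance of √(0.2² + 1.1²) ≈ 1.1.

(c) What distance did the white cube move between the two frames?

4.9

From (1.8, 6.2) to (5.2, 2.7), the white cube covered √(3.4² + 3.5²) ≈ 4.9 units.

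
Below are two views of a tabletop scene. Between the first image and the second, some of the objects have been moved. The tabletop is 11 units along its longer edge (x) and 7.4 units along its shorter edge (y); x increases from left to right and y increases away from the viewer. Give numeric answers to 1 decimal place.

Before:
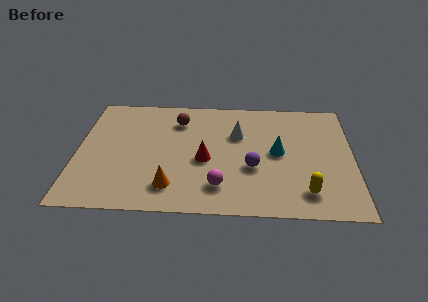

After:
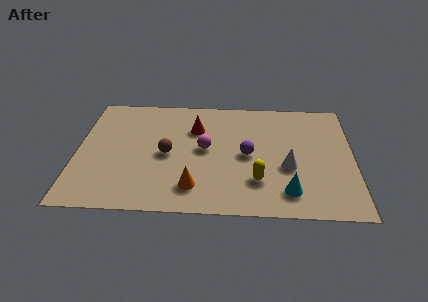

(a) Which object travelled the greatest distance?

the white cone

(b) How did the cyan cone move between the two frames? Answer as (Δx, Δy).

(0.4, -2.4)

The cyan cone was at about (8.0, 3.8) and moved to about (8.4, 1.4).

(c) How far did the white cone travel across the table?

2.8

From (6.4, 4.9) to (8.4, 2.9), the white cone covered √(2.0² + 2.0²) ≈ 2.8 units.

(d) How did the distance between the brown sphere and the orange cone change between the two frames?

-1.9

They were about 4.2 units apart before and 2.3 after — 1.9 units closer together.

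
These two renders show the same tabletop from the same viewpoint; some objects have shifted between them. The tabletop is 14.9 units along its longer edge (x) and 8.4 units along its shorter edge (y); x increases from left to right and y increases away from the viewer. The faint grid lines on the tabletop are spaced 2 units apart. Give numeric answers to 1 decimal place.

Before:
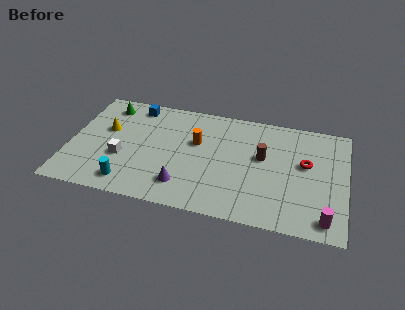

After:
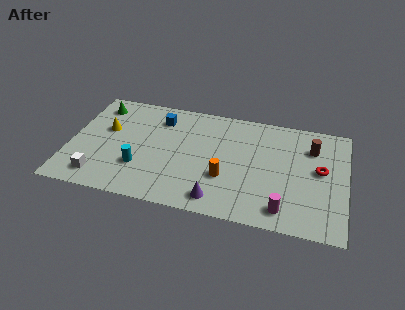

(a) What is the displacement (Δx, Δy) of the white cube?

(-1.1, -1.7)

The white cube was at about (2.9, 3.1) and moved to about (1.8, 1.4).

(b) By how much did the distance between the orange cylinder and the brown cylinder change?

+2.0

Before: roughly 3.6 units apart; after: 5.6. That's 2.0 units further apart.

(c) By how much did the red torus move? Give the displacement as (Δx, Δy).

(0.8, -0.3)

The red torus was at about (12.7, 4.9) and moved to about (13.5, 4.6).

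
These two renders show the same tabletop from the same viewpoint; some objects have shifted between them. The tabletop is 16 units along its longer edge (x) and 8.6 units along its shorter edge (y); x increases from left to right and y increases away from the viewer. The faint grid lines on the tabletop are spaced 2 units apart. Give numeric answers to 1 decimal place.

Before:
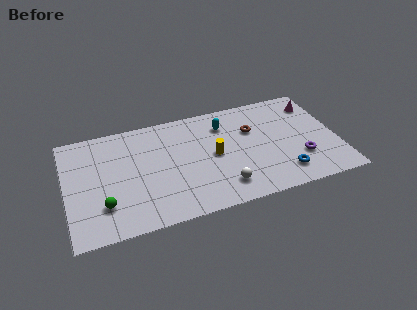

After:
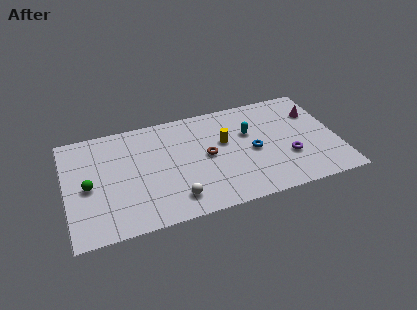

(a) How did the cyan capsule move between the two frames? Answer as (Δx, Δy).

(1.4, -1.1)

From the two frames, the cyan capsule sits at roughly (9.5, 6.6) before and (10.9, 5.5) after.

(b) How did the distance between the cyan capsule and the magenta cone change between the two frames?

-1.5

Before: roughly 5.5 units apart; after: 4.0. That's 1.5 units closer together.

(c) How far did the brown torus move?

3.1

The brown torus was near (11.1, 5.7) before and (8.3, 4.4) after, so it travelled √(2.8² + 1.3²) ≈ 3.1 units.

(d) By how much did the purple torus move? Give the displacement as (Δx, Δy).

(-0.7, 0.3)

From the two frames, the purple torus sits at roughly (13.7, 2.6) before and (13.0, 2.9) after.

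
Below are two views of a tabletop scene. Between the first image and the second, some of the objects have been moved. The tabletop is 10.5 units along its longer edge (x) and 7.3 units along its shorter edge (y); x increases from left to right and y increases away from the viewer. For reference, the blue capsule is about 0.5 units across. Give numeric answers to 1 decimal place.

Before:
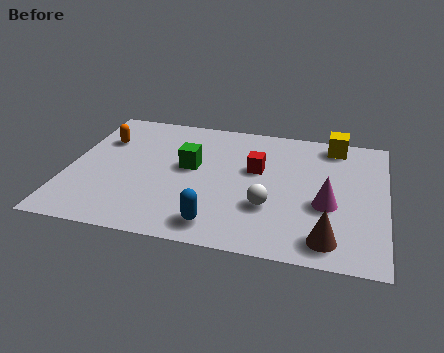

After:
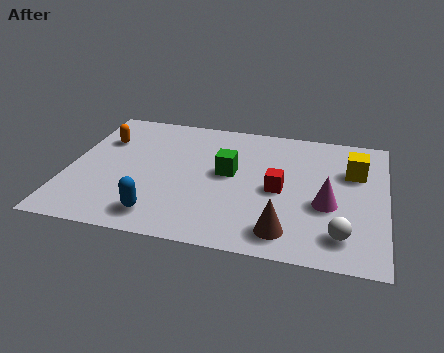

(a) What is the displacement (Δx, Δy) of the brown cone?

(-1.4, 0.1)

The brown cone started near (8.7, 1.1) and ended near (7.3, 1.2).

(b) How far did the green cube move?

1.3

From (4.0, 4.1) to (5.3, 4.0), the green cube covered √(1.3² + 0.1²) ≈ 1.3 units.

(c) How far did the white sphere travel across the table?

2.6

The white sphere was near (6.7, 2.4) before and (9.1, 1.4) after, so it travelled √(2.4² + 1.0²) ≈ 2.6 units.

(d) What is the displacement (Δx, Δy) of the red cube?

(0.8, -1.0)

The red cube started near (6.2, 4.4) and ended near (7.0, 3.4).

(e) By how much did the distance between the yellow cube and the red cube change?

-0.4

The distance was about 3.2 in the first image and 2.8 in the second, so they moved 0.4 units closer together.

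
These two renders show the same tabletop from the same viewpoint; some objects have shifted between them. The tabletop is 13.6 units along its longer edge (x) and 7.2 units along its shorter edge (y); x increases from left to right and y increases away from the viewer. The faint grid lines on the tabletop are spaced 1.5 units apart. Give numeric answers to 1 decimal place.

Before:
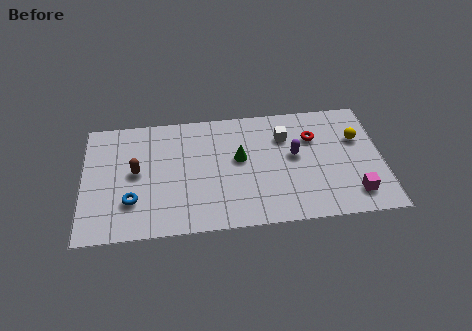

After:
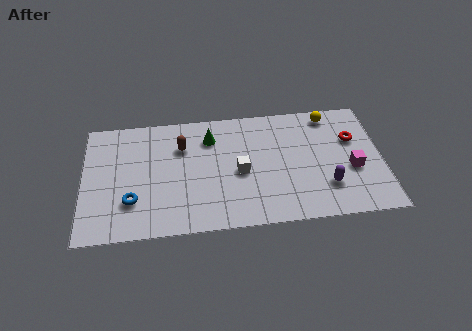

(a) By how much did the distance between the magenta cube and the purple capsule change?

-2.2

The distance was about 3.7 in the first image and 1.5 in the second, so they moved 2.2 units closer together.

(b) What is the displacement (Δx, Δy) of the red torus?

(1.8, -0.3)

The red torus started near (10.5, 5.0) and ended near (12.3, 4.7).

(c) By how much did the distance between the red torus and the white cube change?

+4.1

Before: roughly 1.3 units apart; after: 5.4. That's 4.1 units further apart.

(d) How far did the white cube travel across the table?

2.8

The white cube was near (9.2, 5.2) before and (7.1, 3.3) after, so it travelled √(2.1² + 1.9²) ≈ 2.8 units.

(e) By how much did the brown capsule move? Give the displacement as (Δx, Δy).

(2.1, 1.3)

The brown capsule started near (2.4, 3.8) and ended near (4.5, 5.1).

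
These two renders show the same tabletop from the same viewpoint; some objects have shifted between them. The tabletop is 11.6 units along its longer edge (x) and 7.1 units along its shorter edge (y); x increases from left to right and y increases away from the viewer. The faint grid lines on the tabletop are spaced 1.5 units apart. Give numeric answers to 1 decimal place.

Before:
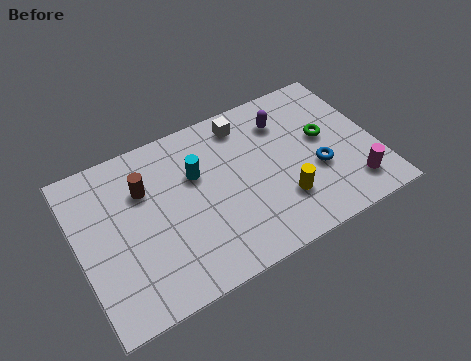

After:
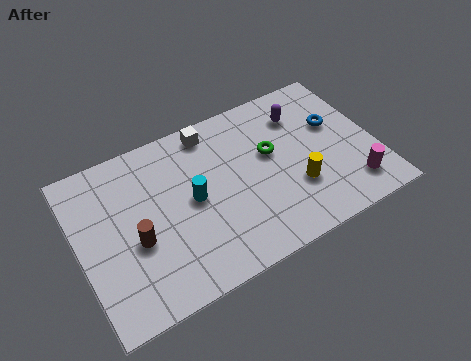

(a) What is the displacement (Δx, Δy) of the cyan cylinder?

(-0.3, -1.0)

The cyan cylinder was at about (4.7, 4.6) and moved to about (4.4, 3.6).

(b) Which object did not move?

the magenta cylinder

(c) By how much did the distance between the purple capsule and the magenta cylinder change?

-0.3

They were about 4.5 units apart before and 4.2 after — 0.3 units closer together.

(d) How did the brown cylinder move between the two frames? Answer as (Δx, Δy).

(-0.6, -2.0)

The brown cylinder was at about (2.7, 4.9) and moved to about (2.1, 2.9).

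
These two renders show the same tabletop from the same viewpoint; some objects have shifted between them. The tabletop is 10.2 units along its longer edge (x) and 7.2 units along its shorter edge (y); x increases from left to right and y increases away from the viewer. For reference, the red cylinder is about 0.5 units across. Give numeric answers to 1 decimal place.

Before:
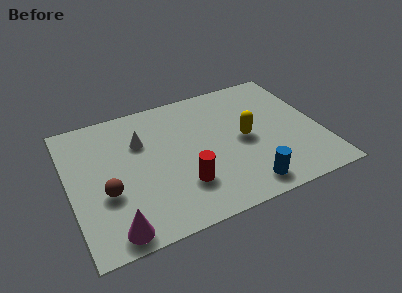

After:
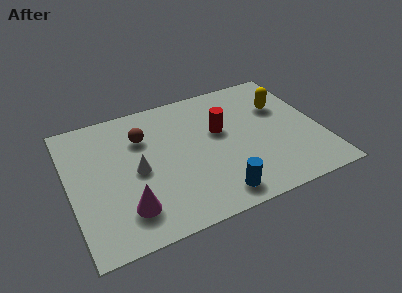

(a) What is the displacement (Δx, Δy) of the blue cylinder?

(-1.2, 0.0)

The blue cylinder started near (6.8, 1.0) and ended near (5.6, 1.0).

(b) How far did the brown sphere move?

2.9

From (1.4, 2.7) to (3.1, 5.1), the brown sphere covered √(1.7² + 2.4²) ≈ 2.9 units.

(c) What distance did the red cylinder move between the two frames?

2.9

The red cylinder moved from about (4.4, 2.0) to (6.2, 4.3), a distance of √(1.8² + 2.3²) ≈ 2.9.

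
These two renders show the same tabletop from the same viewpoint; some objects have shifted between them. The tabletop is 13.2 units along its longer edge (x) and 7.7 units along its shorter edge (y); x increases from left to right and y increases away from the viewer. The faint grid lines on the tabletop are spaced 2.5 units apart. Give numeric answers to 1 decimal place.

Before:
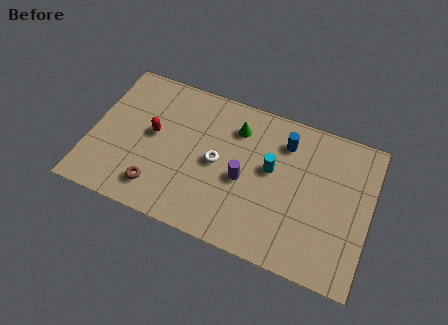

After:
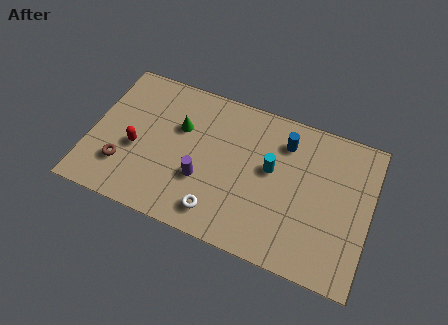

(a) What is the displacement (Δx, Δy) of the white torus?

(0.3, -2.5)

The white torus started near (6.0, 3.8) and ended near (6.3, 1.3).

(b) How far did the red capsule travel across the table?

1.2

The red capsule was near (2.9, 4.2) before and (2.2, 3.2) after, so it travelled √(0.7² + 1.0²) ≈ 1.2 units.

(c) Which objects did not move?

the cyan cylinder and the blue cylinder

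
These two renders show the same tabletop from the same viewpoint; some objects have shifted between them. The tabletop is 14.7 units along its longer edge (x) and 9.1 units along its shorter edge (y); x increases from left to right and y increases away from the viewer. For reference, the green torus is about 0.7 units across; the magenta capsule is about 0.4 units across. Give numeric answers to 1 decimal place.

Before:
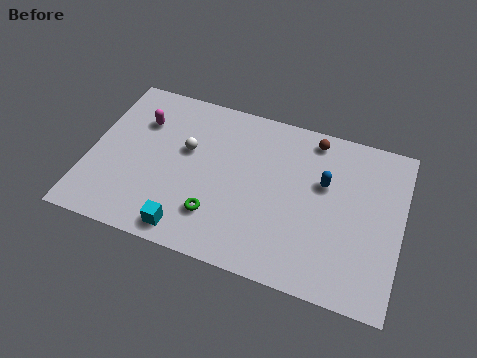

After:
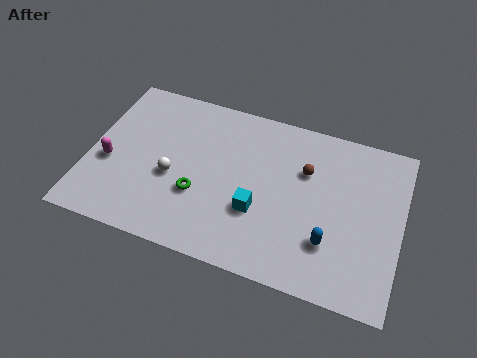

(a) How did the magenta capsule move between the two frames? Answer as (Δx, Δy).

(-1.2, -2.8)

From the two frames, the magenta capsule sits at roughly (2.2, 6.5) before and (1.0, 3.7) after.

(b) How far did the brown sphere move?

1.9

The brown sphere moved from about (10.3, 8.0) to (10.1, 6.1), a distance of √(0.2² + 1.9²) ≈ 1.9.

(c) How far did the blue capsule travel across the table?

3.1

The blue capsule moved from about (11.0, 5.7) to (11.5, 2.6), a distance of √(0.5² + 3.1²) ≈ 3.1.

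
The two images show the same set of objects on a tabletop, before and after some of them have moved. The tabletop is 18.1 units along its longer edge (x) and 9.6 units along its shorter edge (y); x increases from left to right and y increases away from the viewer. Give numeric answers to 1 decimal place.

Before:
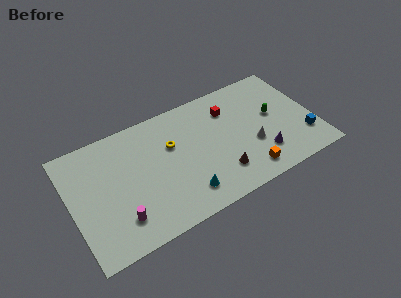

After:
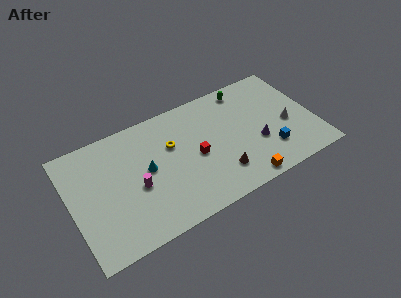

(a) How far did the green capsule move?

3.5

From (15.2, 5.3) to (13.5, 8.4), the green capsule covered √(1.7² + 3.1²) ≈ 3.5 units.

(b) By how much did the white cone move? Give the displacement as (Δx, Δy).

(2.8, 0.6)

From the two frames, the white cone sits at roughly (13.3, 3.5) before and (16.1, 4.1) after.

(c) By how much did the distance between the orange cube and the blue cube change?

-1.8

Before: roughly 4.6 units apart; after: 2.8. That's 1.8 units closer together.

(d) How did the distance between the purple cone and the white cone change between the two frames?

+1.2

They were about 1.3 units apart before and 2.5 after — 1.2 units further apart.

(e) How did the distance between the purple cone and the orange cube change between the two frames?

+1.4

The distance was about 1.6 in the first image and 3.0 in the second, so they moved 1.4 units further apart.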